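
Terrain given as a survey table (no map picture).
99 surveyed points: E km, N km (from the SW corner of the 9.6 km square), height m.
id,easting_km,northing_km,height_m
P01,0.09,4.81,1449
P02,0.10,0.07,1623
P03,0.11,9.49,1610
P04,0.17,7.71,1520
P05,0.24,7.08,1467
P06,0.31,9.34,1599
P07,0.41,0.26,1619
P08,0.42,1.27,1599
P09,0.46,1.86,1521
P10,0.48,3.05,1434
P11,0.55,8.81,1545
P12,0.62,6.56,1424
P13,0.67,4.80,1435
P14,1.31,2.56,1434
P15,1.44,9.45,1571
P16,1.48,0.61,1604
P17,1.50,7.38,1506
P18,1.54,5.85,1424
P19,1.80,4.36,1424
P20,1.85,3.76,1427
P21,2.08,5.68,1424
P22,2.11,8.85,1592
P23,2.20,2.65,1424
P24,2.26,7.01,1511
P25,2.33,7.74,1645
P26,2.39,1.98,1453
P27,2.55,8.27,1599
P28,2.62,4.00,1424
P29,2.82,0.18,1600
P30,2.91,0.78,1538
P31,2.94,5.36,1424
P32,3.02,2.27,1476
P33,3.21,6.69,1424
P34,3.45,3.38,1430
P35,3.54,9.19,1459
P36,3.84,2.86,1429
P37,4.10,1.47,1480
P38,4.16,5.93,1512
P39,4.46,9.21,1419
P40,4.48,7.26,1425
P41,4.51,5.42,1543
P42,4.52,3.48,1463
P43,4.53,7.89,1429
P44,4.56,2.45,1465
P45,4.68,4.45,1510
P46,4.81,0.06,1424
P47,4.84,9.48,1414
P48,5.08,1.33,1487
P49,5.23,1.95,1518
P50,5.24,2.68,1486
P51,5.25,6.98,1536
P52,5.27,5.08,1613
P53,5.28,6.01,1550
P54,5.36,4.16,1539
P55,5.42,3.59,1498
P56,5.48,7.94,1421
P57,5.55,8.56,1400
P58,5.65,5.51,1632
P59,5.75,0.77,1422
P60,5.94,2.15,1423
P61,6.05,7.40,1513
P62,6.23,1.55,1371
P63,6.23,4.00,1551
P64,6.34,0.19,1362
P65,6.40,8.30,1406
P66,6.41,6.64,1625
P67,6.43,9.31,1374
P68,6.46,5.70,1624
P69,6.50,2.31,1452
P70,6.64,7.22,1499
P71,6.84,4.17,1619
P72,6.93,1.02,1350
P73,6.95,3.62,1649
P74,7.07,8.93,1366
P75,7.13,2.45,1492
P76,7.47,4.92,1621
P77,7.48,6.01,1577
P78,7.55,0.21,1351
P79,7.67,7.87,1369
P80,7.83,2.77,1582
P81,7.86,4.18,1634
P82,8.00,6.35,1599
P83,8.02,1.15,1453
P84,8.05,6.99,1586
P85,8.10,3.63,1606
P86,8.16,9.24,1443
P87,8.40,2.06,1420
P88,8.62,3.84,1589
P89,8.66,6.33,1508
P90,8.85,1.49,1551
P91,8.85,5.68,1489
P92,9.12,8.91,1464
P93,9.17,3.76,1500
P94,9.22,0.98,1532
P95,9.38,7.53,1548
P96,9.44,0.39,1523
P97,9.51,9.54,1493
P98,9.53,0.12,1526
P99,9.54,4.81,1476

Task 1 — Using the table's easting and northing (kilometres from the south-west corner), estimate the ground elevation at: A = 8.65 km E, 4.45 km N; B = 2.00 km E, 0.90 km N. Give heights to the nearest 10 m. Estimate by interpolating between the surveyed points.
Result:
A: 1560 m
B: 1610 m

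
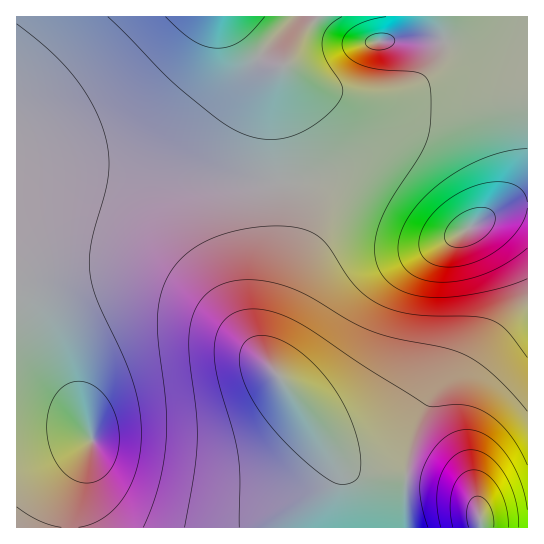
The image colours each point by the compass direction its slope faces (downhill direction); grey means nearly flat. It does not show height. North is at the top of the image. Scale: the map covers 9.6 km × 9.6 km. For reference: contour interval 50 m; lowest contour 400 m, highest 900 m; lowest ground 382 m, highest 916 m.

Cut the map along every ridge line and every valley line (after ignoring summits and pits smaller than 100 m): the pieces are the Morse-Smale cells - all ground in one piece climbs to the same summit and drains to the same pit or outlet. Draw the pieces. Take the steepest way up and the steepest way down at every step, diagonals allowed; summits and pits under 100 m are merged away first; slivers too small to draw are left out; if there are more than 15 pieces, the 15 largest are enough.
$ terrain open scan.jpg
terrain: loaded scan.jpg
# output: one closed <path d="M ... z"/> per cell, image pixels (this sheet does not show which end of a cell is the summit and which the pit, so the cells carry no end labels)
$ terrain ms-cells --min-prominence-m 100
<path d="M17 155l-1 372 297 1 3-23 17-30 0-18-6-16-14-22-45-56-5-21 2-25 16-75 0-57-2-2-70 0-112-10-42-6z"/><path d="M369 173l-32 2-57 8 3 26-2 33-16 75-2 25 5 21 45 56 14 22 6 16 0 18-17 30-3 22 214 1 1-322-10-1-15 4-38 22-8 0-14-8-29-27-20-15z"/><path d="M399 16l-167 1 5 16 17 20 16 11 13 2-6 8-2 11 0 37 5 60 70-9 27 2 12 4 13 8 35 30 20 14 8 0 38-22 15-4 9 0 1-170-35 6-107 0 10-7 4-11z"/><path d="M231 16l-214 0-1 138 39 13 42 6 112 10 70 0 1-14-5-47 0-37 2-11 6-8-13-2-16-11-17-20z"/><path d="M527 16l-126 0-2 13-3 5-7 5 104 2 18-2 17-5z"/>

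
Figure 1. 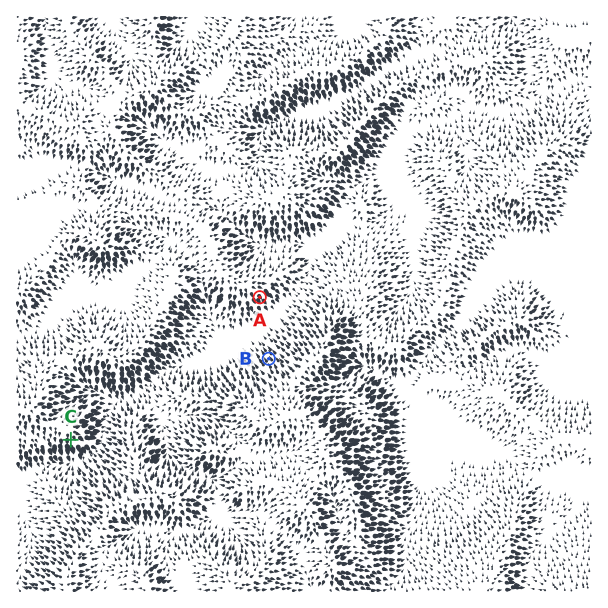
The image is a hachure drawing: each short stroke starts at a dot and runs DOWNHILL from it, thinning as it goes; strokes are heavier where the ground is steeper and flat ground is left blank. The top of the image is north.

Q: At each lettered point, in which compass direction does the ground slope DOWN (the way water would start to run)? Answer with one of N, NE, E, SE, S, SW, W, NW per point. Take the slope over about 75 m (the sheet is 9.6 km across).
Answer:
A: SE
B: NW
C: S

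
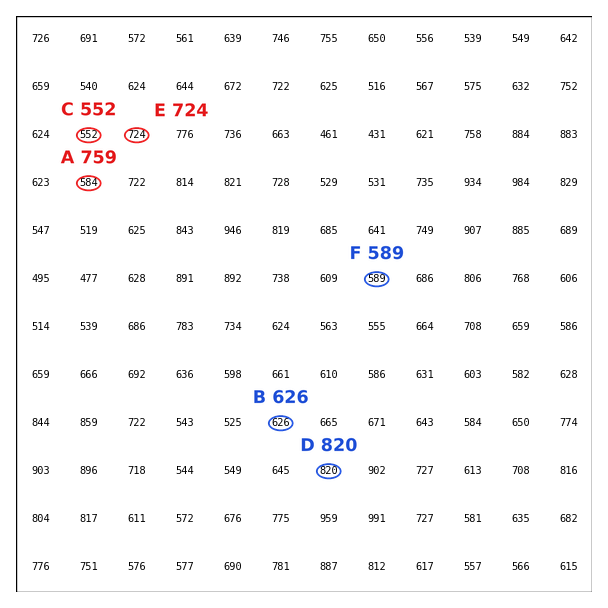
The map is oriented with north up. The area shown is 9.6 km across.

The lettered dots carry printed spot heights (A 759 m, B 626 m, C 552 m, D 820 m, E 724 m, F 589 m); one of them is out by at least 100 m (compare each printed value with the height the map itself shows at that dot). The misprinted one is A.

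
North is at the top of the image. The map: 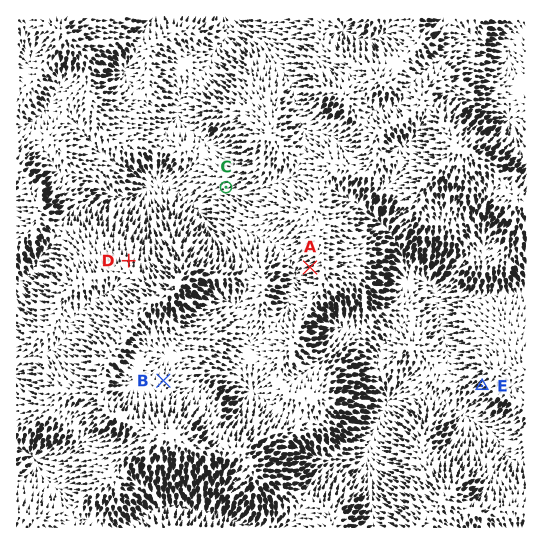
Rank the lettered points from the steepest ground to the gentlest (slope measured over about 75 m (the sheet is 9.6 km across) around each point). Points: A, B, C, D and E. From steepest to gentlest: E A D C B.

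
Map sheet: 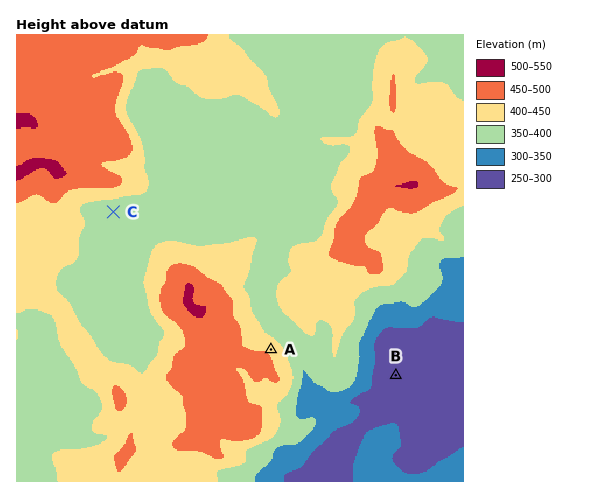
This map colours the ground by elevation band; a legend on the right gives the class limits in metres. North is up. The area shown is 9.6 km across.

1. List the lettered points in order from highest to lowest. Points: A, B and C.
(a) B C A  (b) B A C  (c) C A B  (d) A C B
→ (d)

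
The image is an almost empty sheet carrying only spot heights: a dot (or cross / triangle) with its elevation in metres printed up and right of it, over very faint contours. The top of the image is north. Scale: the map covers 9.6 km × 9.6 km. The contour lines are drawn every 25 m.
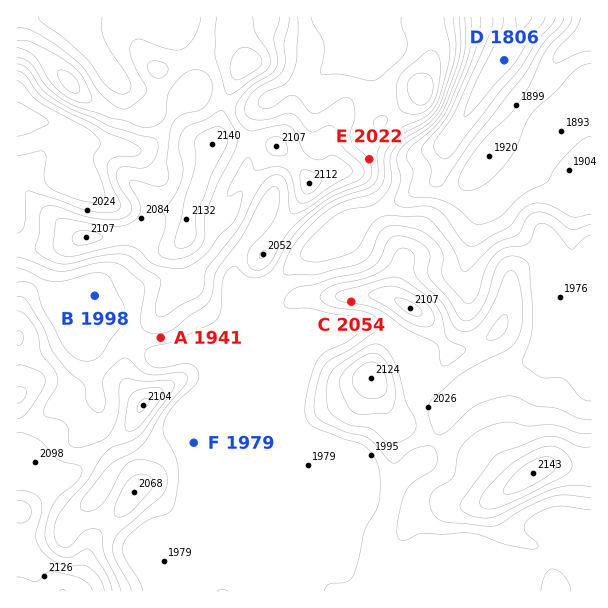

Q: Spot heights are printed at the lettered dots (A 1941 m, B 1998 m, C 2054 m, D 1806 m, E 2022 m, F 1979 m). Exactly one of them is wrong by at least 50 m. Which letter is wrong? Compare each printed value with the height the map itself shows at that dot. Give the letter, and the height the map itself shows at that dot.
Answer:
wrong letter A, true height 2016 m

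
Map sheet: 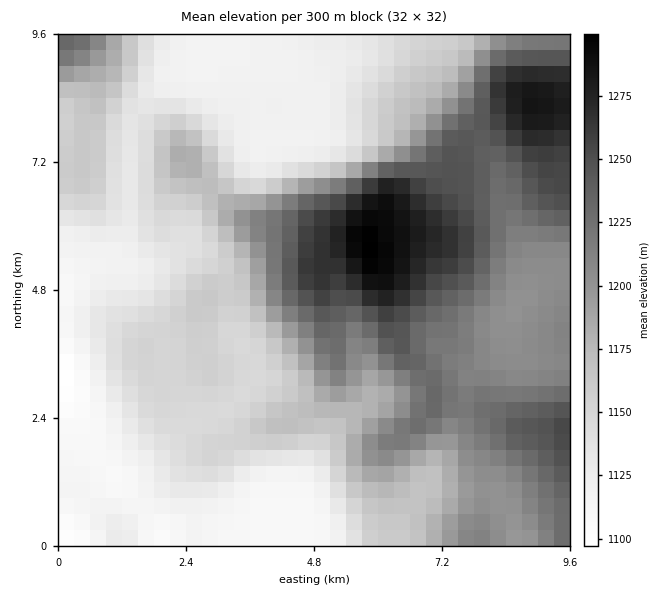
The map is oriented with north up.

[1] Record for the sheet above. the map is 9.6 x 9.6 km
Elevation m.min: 1095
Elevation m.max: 1300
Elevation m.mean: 1180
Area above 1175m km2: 42.5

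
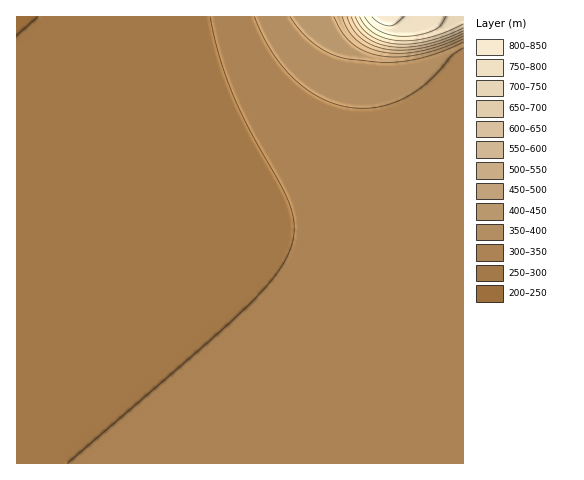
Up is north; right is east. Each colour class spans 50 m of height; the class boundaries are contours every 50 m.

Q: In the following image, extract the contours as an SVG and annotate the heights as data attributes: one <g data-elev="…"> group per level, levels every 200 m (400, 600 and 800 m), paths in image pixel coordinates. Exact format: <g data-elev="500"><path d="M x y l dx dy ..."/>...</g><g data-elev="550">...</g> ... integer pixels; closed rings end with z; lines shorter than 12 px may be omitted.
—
<g data-elev="400"><path d="M290 17l12 16 14 12 17 10 16 4 34 3 22-1 28-6 30-13"/></g><g data-elev="600"><path d="M351 17l6 11 8 9 12 6 14 4 16 0 18-2 20-6 18-8"/></g><g data-elev="800"><path d="M372 17l9 7 9 2 5-2 9-7"/></g>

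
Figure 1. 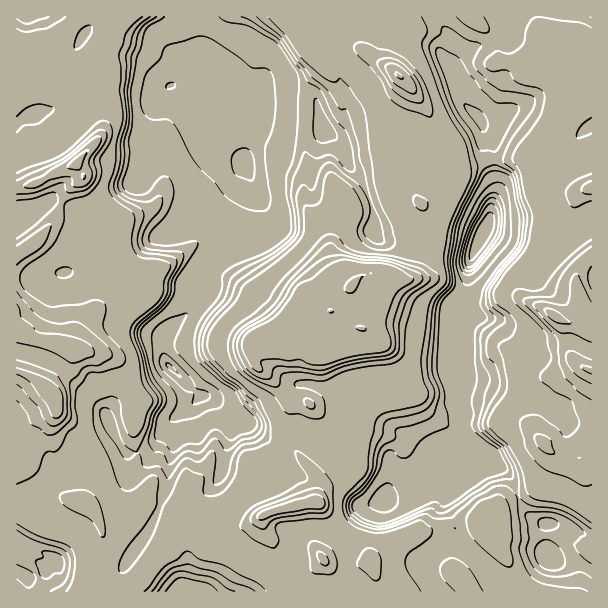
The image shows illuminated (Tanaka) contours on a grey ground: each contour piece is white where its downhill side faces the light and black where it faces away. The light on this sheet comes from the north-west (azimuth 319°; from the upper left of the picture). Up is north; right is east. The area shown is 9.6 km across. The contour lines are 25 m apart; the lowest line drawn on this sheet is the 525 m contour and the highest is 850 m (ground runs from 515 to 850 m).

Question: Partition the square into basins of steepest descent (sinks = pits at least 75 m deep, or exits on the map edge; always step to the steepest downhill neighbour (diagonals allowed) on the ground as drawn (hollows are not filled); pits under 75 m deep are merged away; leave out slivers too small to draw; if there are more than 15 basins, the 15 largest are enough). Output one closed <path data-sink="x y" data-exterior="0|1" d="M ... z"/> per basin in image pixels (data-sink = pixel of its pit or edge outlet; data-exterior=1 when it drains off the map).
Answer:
<path data-sink="171 368" data-exterior="0" d="M335 16l-319 1 0 45 13 4 9 7 9-1 7 6 9 0 18-6 4 11 12 7-1 14 7 19-3 14-22 25 6 15-20 18-8 21-13 18-11 12-16 9 0 77 19 8 25 4 13 6-3 13-21 23 0 6 6 7 0 11-14 6-15 15-10 15 1 146 114 0 7-8 7-18 32-42 8 0 18 6 6 0 4-2 23 1 36-18 44-10 3-12-1-12-20-22-10-20 0-13 4-20-14-16-22-20-3-7 1-11 4-6 5-4 33-13 9-17 15-1 10 3 2-10 31-24 24-2 11 4 9 0 5-6 9-36 0-32 23-18-10-27 2-27-10-25-16-21-17-16-45-28-5-6z"/><path data-sink="483 233" data-exterior="0" d="M591 16l-255 1 7 19 34 25 16 9 17 16 16 21 10 25-2 27 10 27-23 18 0 32-6 27-5 12-3 3-9 0-11-4-24 2-31 24-2 10-10-3-15 1-9 17-33 13-5 4-4 6-1 11 3 7 10 7 26 29-4 20 1 18 9 15 16 18 5 9-4 20-43 9-10 5 0 8 4 12 29 37-2 19 299-1z"/><path data-sink="189 591" data-exterior="1" d="M261 517l-25 12-23-1-4 2-6 0-18-6-8 0-32 42-7 18-6 7 159 1 4-8 0-11-29-37z"/>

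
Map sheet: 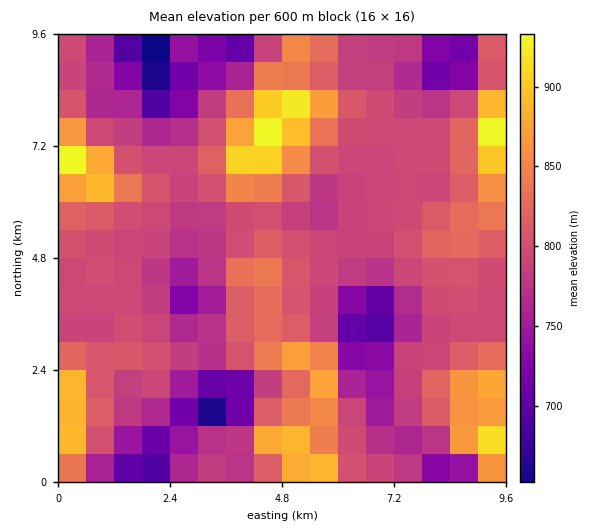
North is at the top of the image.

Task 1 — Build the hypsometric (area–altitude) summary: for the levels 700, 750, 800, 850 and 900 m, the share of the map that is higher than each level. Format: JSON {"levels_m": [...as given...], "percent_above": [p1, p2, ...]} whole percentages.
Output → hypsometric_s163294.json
{"levels_m": [700, 750, 800, 850, 900], "percent_above": [95, 86, 37, 15, 5]}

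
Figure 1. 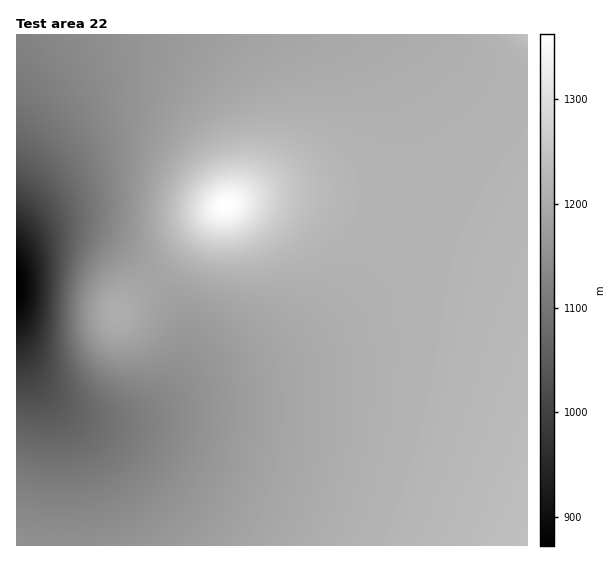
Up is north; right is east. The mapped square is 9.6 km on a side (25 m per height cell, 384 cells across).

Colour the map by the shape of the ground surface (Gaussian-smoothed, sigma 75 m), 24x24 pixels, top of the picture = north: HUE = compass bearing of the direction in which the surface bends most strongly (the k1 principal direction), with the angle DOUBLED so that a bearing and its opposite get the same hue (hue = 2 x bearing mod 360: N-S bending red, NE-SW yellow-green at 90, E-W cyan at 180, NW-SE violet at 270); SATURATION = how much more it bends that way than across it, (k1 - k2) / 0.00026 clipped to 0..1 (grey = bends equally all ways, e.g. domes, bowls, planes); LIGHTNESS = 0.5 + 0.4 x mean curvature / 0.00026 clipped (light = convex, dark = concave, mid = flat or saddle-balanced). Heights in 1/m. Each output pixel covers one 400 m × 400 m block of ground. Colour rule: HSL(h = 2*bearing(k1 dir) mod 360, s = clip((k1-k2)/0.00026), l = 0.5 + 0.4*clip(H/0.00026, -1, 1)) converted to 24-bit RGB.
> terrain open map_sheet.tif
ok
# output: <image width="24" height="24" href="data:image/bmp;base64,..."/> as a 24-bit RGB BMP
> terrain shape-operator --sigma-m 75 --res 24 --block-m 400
<image width="24" height="24" href="data:image/bmp;base64,Qk32BgAAAAAAADYAAAAoAAAAGAAAABgAAAABABgAAAAAAMAGAAATCwAAEwsAAAAAAAAAAAAAd4GLdnuLdnWLe3WLgHWKhXaJiHeIh3iDhnmAhXp+hHt9hHx8g319gn59gn9+gYB+gYB+gYB+gYB/gIB/gIB/gIB/gIB/gIB/dIGOc3iOdHKOfHGNhHKNinOLinSGiXaBh3h+hnl8hXt7hH18g358g399goB+goB+gYB+gYB+gYB/gYB/gIB/gIB/gIB/gIB/cX+Rb3ORdW2QgG2Pim6OjXCJi3KCinV9iXd7h3l5hnx6hX57hH98g4B9goB9goF+gYF+gYF+gYF/gYF/gIB/gIB/gIB/gIB/bHuUbGqSfGiQi2iPjWqFjG18i3B4i3N2iXd2iHt4h355hX97hIB8g4F9g4F9goF+goF+gYF+gYF+gIF/gIB/gIB/gIB/gIB/Z26Vd2ORj1+Pjl53jWJmjG5nindtintyiX11iX93h4B5hoF6hYJ7hIJ8g4J9goJ9gYJ+gYF+gIF+gIF/gIB/gIB/gIB/gIB/a12VkVGVl0lwl0lJlnJPk4xZiY5khopuiYd0iIR3iIR4h4R6hYR7hIR8g4N9goJ9gYJ+gIF+gIF+gIF/gIB/gIB/gIB/gIB/eUWepTCSqylSr04urJg5haRGaplVbI9keYlwhIh2iIh4h4d5hYZ6g4V7goN8gYN9gIJ9gIF+gIF+gIF+gIF/f4B/f4B/f4B/fiGvvwmj0QpI2Vobyc8tZbw6SKdTWpZva4pzeod0g4h3hYh4hId5goV7gYR8gIN8gIJ9f4J+f4F+f4F+f4F/f4B/f4B/f4B/bAC4xAC5/ABf7IBBvdlYTMhNRbOCU5uOZ4uDc4V1f4h1gol2gYd4gIZ5f4R7f4N8foJ9foJ9f4F+f4F+f4F+f4B/f4B/f4B/SQCRtQC//S6C67eLxNqUdcCWTqazUoCaZn6Ic4N1fYlyf4pzfol1fYd4fYV6fYR7fYN8fYJ9foF+foF+foF+f4B/f4B/f4B/KABblQC423WF7eK419u1kJiyWVWuW1SWa2qAeYJwfIxseo5teItxeIl1eIZ4eoR6e4N8fIJ9fYJ+foF+foF/f4B/f4B/f4B/EAA3Qy6KtdKE5/Cu3MajwXKjtUK4mU2VhWFmh41hepVecZRjbpBqcItxdYh4eIV7eoR9fIN+fYJ/foF/foF/foB/f4B/f4B/AwdAIaGGafNK0/R036Rr1j1uyCaFrzRkomFDn6ZCcadEWqFPXZhjaJBzcIt7dod+eYV/e4OAfIKAfYGAfoGAfoGAf4CAf4CACTltB8huNv8Zu/I42Y490yZP0xl51xZX2kgX09cVV8obMLc8SaVsXpd+a46Dc4mEd4aDeoSCfIKBfYGBfoGAfoGAf4CAf4CAE2+ZDNBuH/ENltspuI9BrkFozSW0/g3I/zlt/dFGJP0UD+B6M7qeUaGeZZGTcIiLdoWHeYOEfIKDfYGCfoGBfoCBf4CAf4CAJoiuJsWBLMo2bLdAi5dcgGSMXDu8aiP84qD/+dLwxd/2KKv/IofXSH6tYH2YbX6OdX+IeX+Fe4CDfYCCfoCBfoCBf4CAf4CAPIixQLeaR7RqVKdZYZZrXZeVPJe3E7nxX+j79Nfp/8z5sU3/ViTkUEa1X2CbbXCPdHiJeXuFe32DfX6Cfn+Bfn+Bf3+Af4CAToStU6ypWaiJXaJ8X51+V6GIQLGRH8yBA/Mtrf0g/2g1+yGR1i/Uk0ywfmKaeW6PeXWIenmFfHuDfX2Cfn6Bfn+Bf3+Af3+AXIKlYJyjY6CVZZ2JY5yDXZ5/UKV0PLFWO78ojc0c1KEfyz4ut0Ryo1mRlGeVhnGNgXaIf3qFfnyDfn2Cfn6Bfn6Bf3+Af3+AZoKcaZOba5mVa5eLapaDZpd8YJpwVp5aYqRMhKhFqqJGpndOn1xalmV1j26CinSHhXiGgnqEgHyCf32Cf36Bf36Bf3+Af3+AbYKVb42UcJORcJKJcJGCbpF7a5FzaJNncZRigJZgk5ZglIVjkXZojm5uinN5h3d/hXmCg3uCgn2CgX2BgH6BgH6AgH+AgH5+coKQc4qPdI6NdI2HdIyCc4x9cox3coxwd4xvf41uiIxujIdvin9xiHp0hnd3hXl8g3t/gnyAgn2BgX6BgX6BgX6Agnt8hXZ0doKMdoeLd4uKd4qFd4mBd4l+d4h6doh2eoh1foh1g4d1h4d2hoJ3hX54hHx6g3t7gnx9gn1/gX6AgX6AgX2Bg3h/i2lyllVReIKJeYWIeYiIeYeEeYeBeYZ/eYZ8eYV5e4V5foV5gIV5g4R5hIN6g4B7g398gn58gn19gX5+gX5/gX6BgnqDjGiEnkVwsiA5"/>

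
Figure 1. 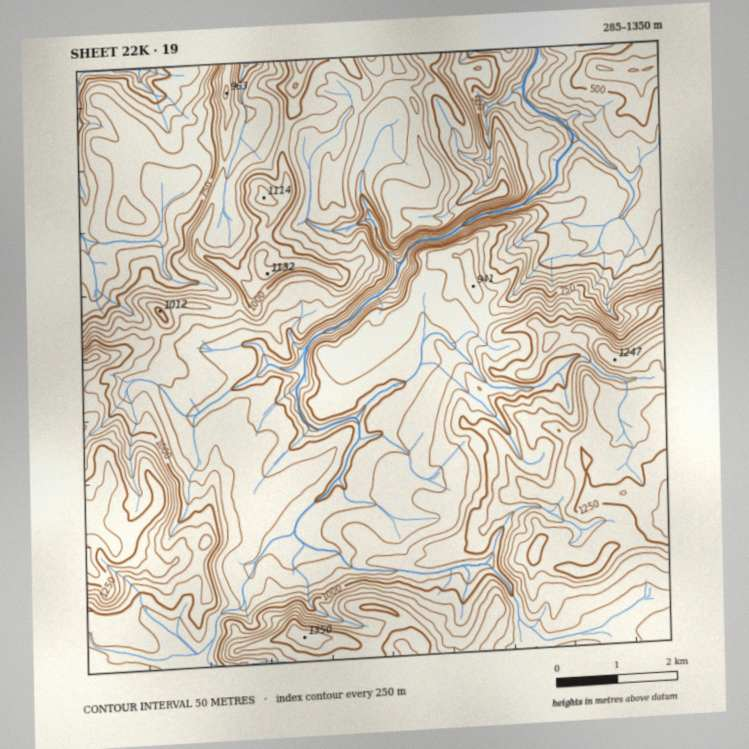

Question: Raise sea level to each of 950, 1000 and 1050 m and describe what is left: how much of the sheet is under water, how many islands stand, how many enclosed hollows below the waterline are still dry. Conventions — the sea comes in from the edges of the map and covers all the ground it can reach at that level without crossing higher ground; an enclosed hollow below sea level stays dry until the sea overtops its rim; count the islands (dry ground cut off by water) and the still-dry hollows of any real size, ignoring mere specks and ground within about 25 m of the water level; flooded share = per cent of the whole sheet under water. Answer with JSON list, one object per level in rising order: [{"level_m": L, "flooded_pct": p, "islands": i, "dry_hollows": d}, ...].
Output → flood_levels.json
[{"level_m": 950, "flooded_pct": 65, "islands": 1, "dry_hollows": 0}, {"level_m": 1000, "flooded_pct": 71, "islands": 1, "dry_hollows": 0}, {"level_m": 1050, "flooded_pct": 77, "islands": 2, "dry_hollows": 0}]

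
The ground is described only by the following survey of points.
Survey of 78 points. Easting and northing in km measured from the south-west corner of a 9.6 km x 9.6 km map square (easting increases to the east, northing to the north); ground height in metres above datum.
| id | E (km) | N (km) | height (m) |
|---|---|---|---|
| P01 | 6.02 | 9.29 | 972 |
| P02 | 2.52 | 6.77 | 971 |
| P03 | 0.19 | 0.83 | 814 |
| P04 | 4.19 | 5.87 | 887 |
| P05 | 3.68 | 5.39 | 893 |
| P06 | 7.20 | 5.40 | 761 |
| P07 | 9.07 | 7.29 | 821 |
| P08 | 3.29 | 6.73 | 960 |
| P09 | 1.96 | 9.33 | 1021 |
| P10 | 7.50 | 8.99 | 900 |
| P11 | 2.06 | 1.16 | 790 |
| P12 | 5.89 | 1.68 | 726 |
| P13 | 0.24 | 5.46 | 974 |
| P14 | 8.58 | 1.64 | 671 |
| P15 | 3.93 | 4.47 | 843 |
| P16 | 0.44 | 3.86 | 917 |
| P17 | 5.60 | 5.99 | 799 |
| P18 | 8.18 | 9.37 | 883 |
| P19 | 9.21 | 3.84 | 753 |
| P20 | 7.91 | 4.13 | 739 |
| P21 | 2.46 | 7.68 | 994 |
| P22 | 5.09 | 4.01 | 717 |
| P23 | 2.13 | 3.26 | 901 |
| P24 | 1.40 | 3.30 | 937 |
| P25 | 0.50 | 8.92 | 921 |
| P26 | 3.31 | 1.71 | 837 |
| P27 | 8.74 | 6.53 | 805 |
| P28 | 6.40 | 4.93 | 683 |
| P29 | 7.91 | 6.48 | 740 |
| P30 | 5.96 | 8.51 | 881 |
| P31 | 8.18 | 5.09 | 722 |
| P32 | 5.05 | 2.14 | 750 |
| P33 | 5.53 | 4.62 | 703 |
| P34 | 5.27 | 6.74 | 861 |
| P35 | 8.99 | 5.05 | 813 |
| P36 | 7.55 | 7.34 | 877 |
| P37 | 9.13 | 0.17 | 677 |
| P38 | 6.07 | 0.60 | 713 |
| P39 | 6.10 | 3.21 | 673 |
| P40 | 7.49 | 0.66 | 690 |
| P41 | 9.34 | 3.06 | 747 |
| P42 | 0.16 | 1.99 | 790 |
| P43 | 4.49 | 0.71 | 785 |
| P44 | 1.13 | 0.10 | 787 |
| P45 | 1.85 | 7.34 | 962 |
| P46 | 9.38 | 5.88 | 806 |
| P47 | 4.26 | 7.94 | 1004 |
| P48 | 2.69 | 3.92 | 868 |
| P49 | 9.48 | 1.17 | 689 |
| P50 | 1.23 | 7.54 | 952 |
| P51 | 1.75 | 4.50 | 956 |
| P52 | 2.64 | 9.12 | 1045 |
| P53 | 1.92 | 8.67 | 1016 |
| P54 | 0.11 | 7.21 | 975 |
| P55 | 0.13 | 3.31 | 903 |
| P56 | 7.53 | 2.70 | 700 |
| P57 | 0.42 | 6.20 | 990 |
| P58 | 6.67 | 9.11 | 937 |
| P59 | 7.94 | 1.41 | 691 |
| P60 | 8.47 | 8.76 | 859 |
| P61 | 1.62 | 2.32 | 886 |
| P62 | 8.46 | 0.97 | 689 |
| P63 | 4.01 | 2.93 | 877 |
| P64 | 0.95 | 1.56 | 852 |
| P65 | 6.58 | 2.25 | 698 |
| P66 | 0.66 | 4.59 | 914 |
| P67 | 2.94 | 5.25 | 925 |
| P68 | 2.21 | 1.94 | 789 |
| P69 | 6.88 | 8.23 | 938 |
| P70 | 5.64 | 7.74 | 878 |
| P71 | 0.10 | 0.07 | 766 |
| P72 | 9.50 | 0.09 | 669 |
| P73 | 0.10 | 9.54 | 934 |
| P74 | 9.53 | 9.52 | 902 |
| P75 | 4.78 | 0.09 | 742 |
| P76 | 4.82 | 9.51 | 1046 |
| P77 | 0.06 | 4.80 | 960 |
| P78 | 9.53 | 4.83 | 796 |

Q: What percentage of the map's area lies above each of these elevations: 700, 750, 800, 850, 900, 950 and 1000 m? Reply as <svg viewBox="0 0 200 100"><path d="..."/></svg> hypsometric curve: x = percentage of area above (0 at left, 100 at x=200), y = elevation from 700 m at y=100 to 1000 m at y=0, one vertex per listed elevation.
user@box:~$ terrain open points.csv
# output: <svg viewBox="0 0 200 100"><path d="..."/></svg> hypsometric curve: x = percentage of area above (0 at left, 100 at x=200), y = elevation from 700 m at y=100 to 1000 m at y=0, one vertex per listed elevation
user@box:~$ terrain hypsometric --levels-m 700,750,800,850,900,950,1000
<svg viewBox="0 0 200 100"><path d="M177 100l-25-17-24-16-33-17-29-17-32-16-20-17"/></svg>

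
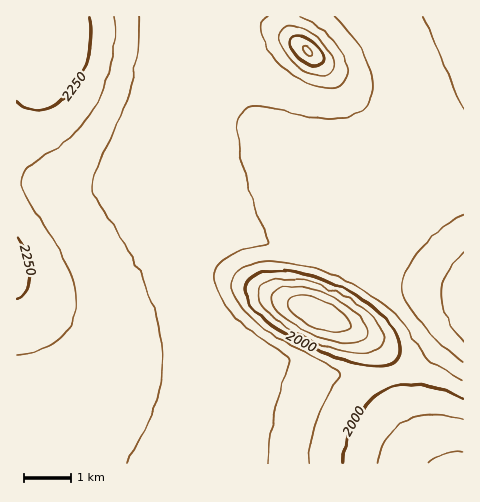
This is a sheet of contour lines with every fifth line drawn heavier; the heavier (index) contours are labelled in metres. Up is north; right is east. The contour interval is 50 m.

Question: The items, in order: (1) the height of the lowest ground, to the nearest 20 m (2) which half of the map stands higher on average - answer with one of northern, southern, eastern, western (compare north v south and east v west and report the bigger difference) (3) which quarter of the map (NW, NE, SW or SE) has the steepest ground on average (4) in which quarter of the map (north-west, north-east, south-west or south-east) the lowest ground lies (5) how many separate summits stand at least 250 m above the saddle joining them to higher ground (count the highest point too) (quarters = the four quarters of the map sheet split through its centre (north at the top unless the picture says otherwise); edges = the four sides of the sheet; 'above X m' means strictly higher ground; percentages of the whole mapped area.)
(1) The lowest point is down at roughly 1800 m.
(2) On average the western half of the map is the higher ground.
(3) The steepest ground, on average, is in the south-east quarter.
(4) The lowest point lies in the south-east quarter of the map.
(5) There is 1 summit with 250 m or more of prominence.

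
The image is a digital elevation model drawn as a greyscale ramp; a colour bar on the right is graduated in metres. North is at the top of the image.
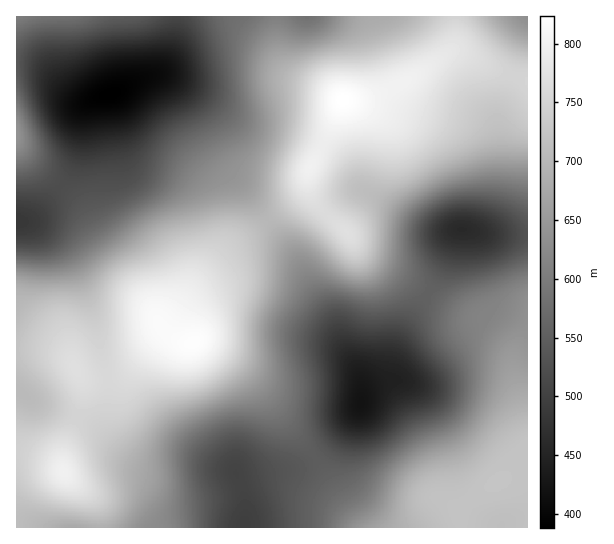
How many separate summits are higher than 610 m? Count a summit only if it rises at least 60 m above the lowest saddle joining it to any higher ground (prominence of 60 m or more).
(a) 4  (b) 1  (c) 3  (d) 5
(c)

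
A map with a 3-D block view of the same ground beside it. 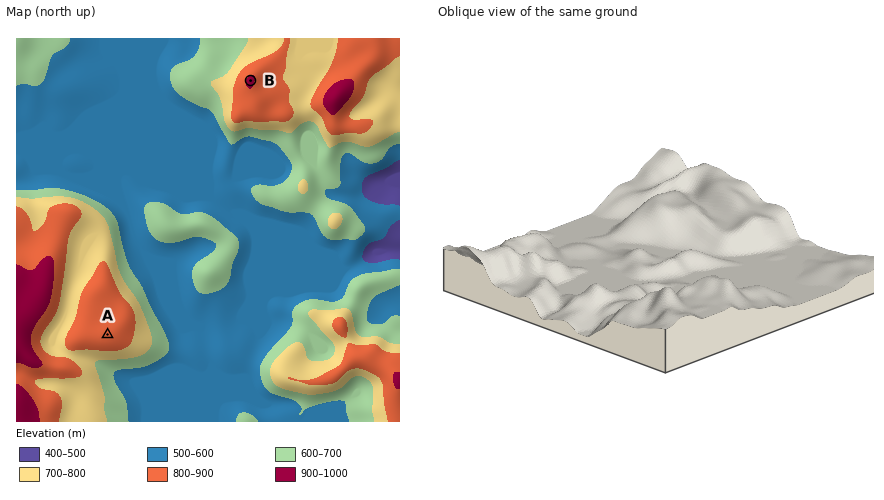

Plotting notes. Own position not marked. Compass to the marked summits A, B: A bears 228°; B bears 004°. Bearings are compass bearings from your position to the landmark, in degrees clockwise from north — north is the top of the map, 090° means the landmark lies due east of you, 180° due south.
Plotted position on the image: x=241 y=214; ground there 530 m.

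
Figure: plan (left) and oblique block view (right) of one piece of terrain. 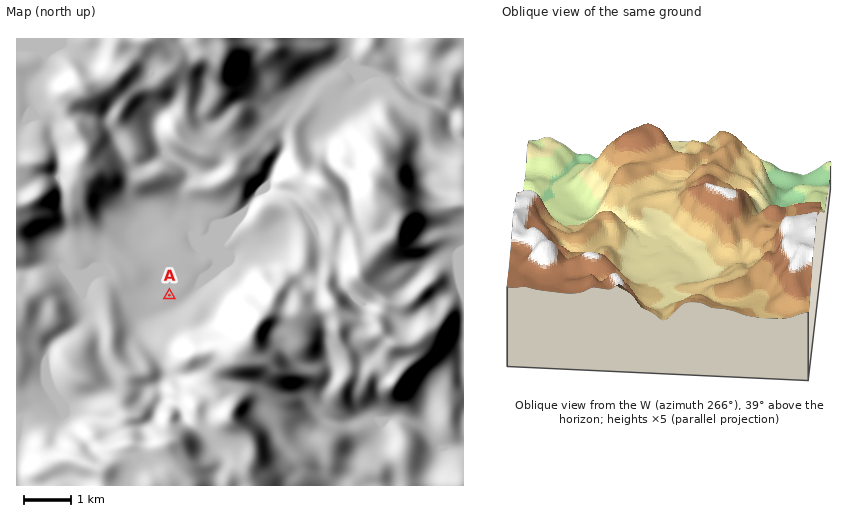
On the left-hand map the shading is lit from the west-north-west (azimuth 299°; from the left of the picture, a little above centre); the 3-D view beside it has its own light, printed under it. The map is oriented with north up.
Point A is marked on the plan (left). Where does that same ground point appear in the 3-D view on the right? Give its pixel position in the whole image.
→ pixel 688 264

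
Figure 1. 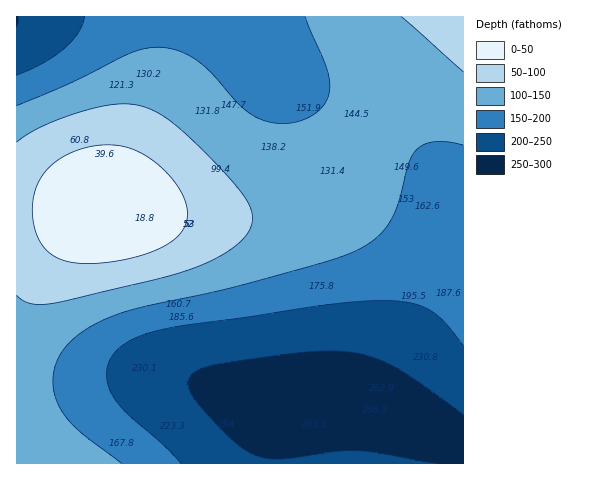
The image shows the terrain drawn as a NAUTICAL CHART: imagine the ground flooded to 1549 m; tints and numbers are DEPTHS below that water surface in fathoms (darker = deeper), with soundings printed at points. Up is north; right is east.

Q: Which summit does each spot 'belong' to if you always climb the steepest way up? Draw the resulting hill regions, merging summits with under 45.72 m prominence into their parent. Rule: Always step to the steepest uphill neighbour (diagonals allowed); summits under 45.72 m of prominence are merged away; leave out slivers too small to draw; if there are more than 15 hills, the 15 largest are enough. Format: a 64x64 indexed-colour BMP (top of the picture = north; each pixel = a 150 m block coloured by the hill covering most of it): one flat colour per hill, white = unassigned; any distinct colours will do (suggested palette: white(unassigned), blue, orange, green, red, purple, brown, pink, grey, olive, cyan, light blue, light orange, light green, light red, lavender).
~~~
<image width="64" height="64" href="data:image/bmp;base64,Qk12CAAAAAAAAHYAAAAoAAAAQAAAAEAAAAABAAQAAAAAAAAIAAATCwAAEwsAABAAAAAAAAAA////ALR3HwAOf/8ALKAsACgn1gC9Z5QAS1aMAMJ34wB/f38AIr28AM++FwDox64AeLv/AIrfmACWmP8A1bDFABERERERERERERERERERERERERERERERERERERERERERERERERERERERERERERERERERERERERERERERERERERERERERERERERERERERERERERERERERERERERERERERERERERERERERERERERERERERERERERERERERERERERERERERERERERERERERERERERERERERERERERERERERERERERERERERERERERERERERERERERERERERERERERERERERERERERERERERERERERERERERERERERERERERERERERERERERERERERERERERERERERERERERERERERERERERERERERERERERERERERERERERERERERERERERERERERERERERERERERERERERERERERERERERERERERERERERERERERERERERERERERERERERERERERERERERERERERERERERERERERERERERERERERERERERERERERERERERERERERERERERERERERERERERERERERERERERERERERERERERERERERERERERERERERERERERERERERERERERERERERERERERERERERERERERERERERERERERERERERERERERERERERERERERERERERERERERERERERERERERERERERERERERERERERERERERERERERERERERERERERERERERERERERERERERERERERERERERERERERERERERERERERERERERERERERERERERERERERERERERERERERERERERERERERERERERERERERERERERERERERERERERERERERERERERERERERERERERERERERERERERERERERERERERERERERERERERERERERERERERERERERERERERERERERERERERERERERERERERERERERERERERERERERERERERERERERERERERERERERERERERERERERERERERERERERERERERERERERERERERERERERERERERERERERERERERERERERERERERERERERERERERERERERERERERERERERERERERERERERERERERERERERERERERERERERERERERERERERERERERERERERERERERERERERERERERERERERERERERERERERERERERERERERERERERERERERERERERERERERERERERERERERERERERERERERERERERERERERERERERERERERERERERERERERERERERERERERERERERERERERERERERERERERERERERERERERERERERERERERERERERERERERERERERERERERERERERERERERERERERERERERERERERERERERERERERERERERERERERERERERERERERERERERERERERERERERERERERERERERERERERERERERERERERERERERERERERERERERERERERERERERERERERERERERERERERERERERERERERERERERERERERERERERERERERERERERERERERERERERERERERERERERERERERERERERIREREREREREREREREREREREREREREREREREREREREREhEREREREREREREREREREREREREREREREREREREREREiEREREREREREREREREREREREREREREREREREREREREiIREREREREREREREREREREREREREREREREREREREREiIhEREREREREREREREREREREREREREREREREREREREiIiEREREREREREREREREREREREREREREREREREREREiIiIREREREREREREREREREREREREREREREREREREREiIiIhEREREREREREREREREREREREREREREREREREREiIiIiEREREREREREREREREREREREREREREREREREREiIiIiIREREREREREREREREREREREREREREREREREREiIiIiIhERERERERERERERERERERERERERERERERERIiIiIiIiERERERERERERERERERERERERERERERERERIiIiIiIiIRERERERERERERERERERERERERERERERESIiIiIiIiIhERERERERERERERERERERERERERERERIiIiIiIiIiIiERERERERERERERERERERERERERERESIiIiIiIiIiIiIRERERERERERERERERERERERERERIiIiIiIiIiIiIiIhERERERERERERERERERERERERESIiIiIiIiIiIiIiIiERERERERERERERERERERERERESIiIiIiIiIiIiIiIiIRERERERERERERERERERERERESIiIiIiIiIiIiIiIiIhERERERERERERERERERERERESIiIiIiIiIiIiIiIiIiERERERERERERERERERERERESIiIiIiIiIiIiIiIiIiIRERERERERERERERERERERERIiIiIiIiIiIiIiIiIiIhERERERERERERERERERERERIiIiIiIiIiIiIiIiIiIiEREREREREREREREREREREREiIiIiIiIiIiIiIiIiIiIREREREREREREREREREREREiIiIiIiIiIiIiIiIiIiIhERERERERERERERERERERESIiIiIiIiIiIiIiIiIiIi"/>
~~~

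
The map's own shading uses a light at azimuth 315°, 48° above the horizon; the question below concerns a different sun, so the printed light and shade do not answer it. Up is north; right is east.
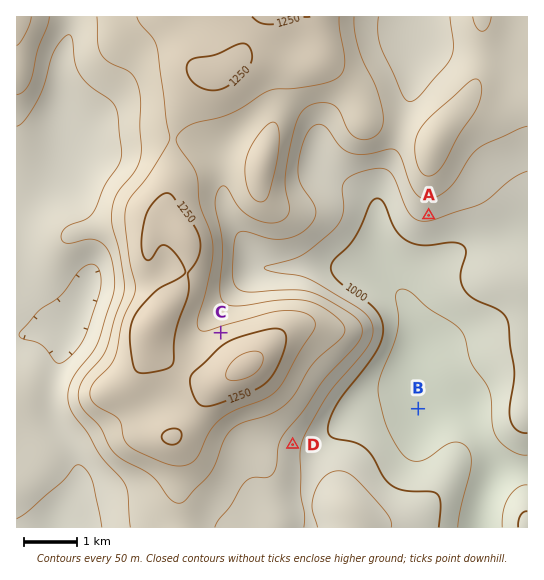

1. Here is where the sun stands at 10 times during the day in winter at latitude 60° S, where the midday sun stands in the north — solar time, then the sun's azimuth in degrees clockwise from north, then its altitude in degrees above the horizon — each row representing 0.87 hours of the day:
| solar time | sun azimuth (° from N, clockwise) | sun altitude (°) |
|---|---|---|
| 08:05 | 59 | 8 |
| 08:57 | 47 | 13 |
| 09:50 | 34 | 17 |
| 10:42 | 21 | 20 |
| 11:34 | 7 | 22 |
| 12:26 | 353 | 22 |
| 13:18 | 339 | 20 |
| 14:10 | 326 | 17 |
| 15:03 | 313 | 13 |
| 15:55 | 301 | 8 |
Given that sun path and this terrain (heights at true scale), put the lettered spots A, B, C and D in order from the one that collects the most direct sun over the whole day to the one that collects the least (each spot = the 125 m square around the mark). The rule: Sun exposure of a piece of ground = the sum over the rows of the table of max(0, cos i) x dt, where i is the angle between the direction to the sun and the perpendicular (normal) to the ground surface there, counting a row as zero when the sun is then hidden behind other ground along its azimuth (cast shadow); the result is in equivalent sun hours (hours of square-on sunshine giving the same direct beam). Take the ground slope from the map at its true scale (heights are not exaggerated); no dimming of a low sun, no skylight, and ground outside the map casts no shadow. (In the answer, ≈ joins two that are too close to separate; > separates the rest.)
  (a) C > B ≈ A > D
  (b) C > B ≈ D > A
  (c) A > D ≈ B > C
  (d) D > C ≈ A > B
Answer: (b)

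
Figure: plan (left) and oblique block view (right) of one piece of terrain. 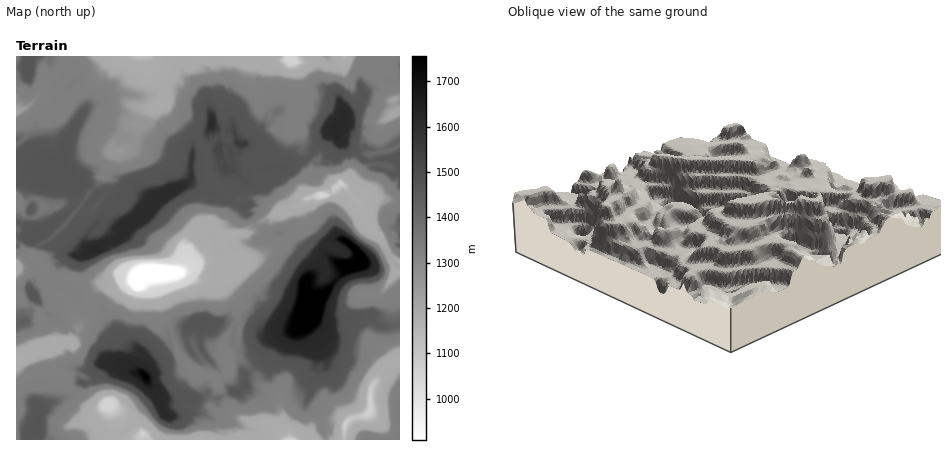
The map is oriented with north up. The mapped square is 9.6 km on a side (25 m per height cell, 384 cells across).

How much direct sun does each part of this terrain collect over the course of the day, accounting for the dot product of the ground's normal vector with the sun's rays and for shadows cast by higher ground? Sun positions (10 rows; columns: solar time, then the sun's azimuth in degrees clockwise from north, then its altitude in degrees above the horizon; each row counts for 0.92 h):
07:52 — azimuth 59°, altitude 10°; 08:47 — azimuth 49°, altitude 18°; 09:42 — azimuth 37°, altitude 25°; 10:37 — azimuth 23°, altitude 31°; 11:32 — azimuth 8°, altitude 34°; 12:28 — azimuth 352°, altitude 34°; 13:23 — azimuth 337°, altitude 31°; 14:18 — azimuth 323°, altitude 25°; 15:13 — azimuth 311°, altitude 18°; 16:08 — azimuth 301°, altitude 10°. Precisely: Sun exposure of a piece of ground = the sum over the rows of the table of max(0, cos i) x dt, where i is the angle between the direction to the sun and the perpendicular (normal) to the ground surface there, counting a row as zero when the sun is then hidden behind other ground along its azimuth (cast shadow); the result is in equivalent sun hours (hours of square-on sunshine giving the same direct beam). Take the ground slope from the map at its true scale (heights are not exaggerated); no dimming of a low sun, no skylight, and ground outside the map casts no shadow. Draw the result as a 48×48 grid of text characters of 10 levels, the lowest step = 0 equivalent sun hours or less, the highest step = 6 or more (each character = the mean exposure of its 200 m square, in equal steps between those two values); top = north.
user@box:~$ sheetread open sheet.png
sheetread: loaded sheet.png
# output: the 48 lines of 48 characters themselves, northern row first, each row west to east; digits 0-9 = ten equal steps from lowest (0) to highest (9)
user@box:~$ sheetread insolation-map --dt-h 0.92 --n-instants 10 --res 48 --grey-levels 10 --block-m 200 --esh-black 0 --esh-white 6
664256666876667986666666666666666654563566666666
564445666687666666666678999987666898798767666665
454555666678976666666998776789999999978998776665
214555656666787666668669998666666677679997688655
455556566666678876557677769976666666656688765553
445666668866642345556676666786666666566688654543
366666688556677655676556866667677666566667644433
866666775455546888975665766668764455677766645357
666678863455556678667866566766965655767665555787
988998654555466686689655144666687655555564355567
598776655553555666776664465696668878651255576677
866666655554445666666675665325566887654212556756
666666666567777767765655556555666667624542277887
666666679867887789665555566666666665122110114545
666666666756799976666765545566555542343000131156
555555566689876666799755554556665312452102301222
355555555587766799865235665555551130001355443243
221122455656666766631345566554013224233665555435
577444656566667765222100223565442245789985655786
744788556666688663332310011144433567986878655667
888865566667976533424212112312478988667998655566
466654666657665122142244442002677666678999755355
666557668898652322421345555467655567988699996444
123566688865312235331035555544555569686414999635
321026786530000021223314555542156686866753689742
255444311000000000013433555555666768765698667753
455541011011000000000356555667866767875445423554
876554323324320113345566566678668678865630001246
687555666654665467877886666786676666579720000246
557665566697688866798666667866765656676332113555
523656666668977998768999998666876766664445445555
872455656666799998997688766667768676664447889977
775555655666877777768987998667676676654555555677
535555545669999976667666654566775666544555543576
234321246687667788655555433565765554224565511111
310122225776668867854444135555455310245555445444
134556776779997886764556555555302455555545555530
566899776687777677674254755545543000344345655224
699876677555666767655422365674555443223455352355
976665543412556786566554345675242035543454343456
666665567531013246669867657765312335555553432457
667666520000000225766898867855545553540224443566
689998554100000125675666572232455554523234453556
556653441210011224655554234224555554245521343456
666534523455543123587655655433112144455332224446
766545235557654311114422455532223312345642788546
666555687555554121001012221145555432135555688666
565466667555553333100011123445565214533355777876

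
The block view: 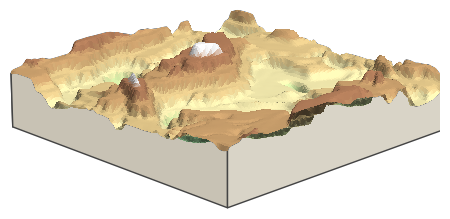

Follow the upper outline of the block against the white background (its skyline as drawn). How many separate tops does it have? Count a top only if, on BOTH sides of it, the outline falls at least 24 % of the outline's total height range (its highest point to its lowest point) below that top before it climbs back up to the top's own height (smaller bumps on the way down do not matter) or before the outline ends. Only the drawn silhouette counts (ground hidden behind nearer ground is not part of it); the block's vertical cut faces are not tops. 1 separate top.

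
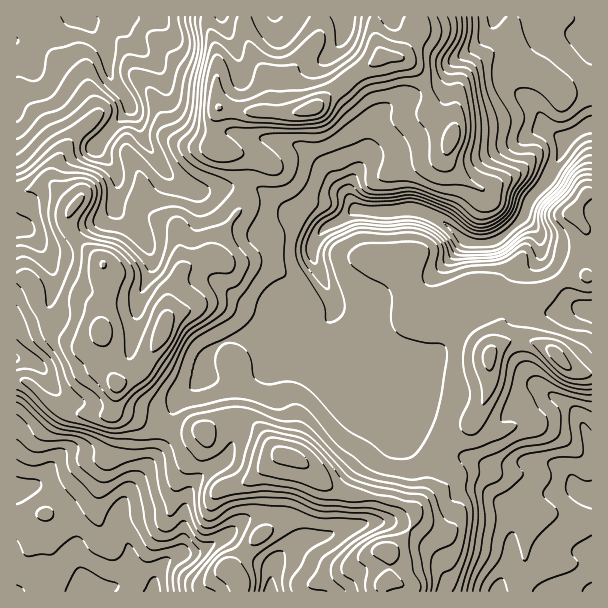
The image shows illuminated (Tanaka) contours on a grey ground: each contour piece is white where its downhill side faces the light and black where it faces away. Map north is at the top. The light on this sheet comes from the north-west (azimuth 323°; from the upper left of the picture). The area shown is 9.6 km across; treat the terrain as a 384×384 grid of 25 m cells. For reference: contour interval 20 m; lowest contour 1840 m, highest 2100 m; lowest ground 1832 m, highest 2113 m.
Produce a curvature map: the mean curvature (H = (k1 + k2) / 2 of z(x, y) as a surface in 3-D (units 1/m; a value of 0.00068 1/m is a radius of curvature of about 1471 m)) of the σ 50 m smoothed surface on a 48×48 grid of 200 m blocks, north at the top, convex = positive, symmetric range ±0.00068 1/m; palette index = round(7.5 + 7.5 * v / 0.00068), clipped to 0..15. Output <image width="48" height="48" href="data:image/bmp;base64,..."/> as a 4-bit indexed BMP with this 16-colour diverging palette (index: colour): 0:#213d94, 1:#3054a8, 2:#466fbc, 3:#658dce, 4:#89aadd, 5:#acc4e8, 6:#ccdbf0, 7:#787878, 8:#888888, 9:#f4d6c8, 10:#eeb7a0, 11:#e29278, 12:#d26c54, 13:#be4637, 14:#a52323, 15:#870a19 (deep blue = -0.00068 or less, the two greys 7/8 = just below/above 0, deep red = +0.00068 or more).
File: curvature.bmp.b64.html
<image width="48" height="48" href="data:image/bmp;base64,Qk32BAAAAAAAAHYAAAAoAAAAMAAAADAAAAABAAQAAAAAAIAEAAATCwAAEwsAABAAAAAAAAAAlD0hAKhUMAC8b0YAzo1lAN2qiQDoxKwA8NvMAHh4eACIiIgAyNb0AKC37gB4kuIAVGzSADdGvgAjI6UAGQqHAHeIdFZok1nMd95CvMl2bMrPpbdEWnZ3doeJhXh3hFur28tSmIibZpmIZbhWSJiImJiJdoiGhyU136ZDZ3icp3iYVrloZ6h4iYh4Z5mVimISKJqDVndozv2VV7poZpd3d4h4dop0erZLIE36ZVU0WcqnaLpWVph3eIiZdplWitZOtCe6h2VCABOal7xnZomIiZqoZ5hHeLc+1kNFVVdVQ0WcpY12domZmXmXZ5hFd5gc51VUNIqc3O7OpWxzV3iIdkVnd4lTaKoo/8uIiazN3Lp4l4dVd2d2RnZXh4qEV5pyipyqqay3VVVFd6p5qZqWWolVmqunVImXI0i6mryVVVVmd4dnZWZkaolzWHd4Y1l6lFeszNlFd2d3eHVndDRWmXmVEjRWmHiLtka+u5VWd3d3eIiZuYqqpWdodnq4qYe+plapVmZmd3d3eIqmm6u5Y1SN7u7ph2arqquVWIZnd3d3d3rWWJmpNCjrdleVV2VmealleXZ3d3d3d2a6RoiFJm60VlnnRVRVVVVWeHd3d4h3d2WNdYYiWPxFmov8yFZXZ3d3d3d4d3d3d3Z9lVM53aUlmYmG23ZHeId3d3eId3d3d2eehFN/+zNHqXh0nZU2eIh3eHiIh3d3dmivgzX/h3iaupl1bdckZ4d3iHiIh3d3dmetuaz7eHmoiayFW/kzRWd3iHeIh3iIh2d5ial2elmGaLuFSeupZnd4iHZoiHiIh3dndVVWaGp2d5iFOcq9unZ3iJlGiHeId4hmmXZmU2xlmXeVKKeKp2VneKc4l3eIeJl2eqqXV5x0mImYJ7h3VadniqNah3eIeZmXd4mYjctkd6qtYpuGWah3m3Cah3iIZa3MqGaYnqhGZ87bUXypvKqHmQTJiImZk0vMzqJpebZGau62M3poqYd3qAj7mZma7iAAHfJqeXRXumVkRnpniGVoqgG97cze+wAAA/JIfERrxBNVd5x3iYZnjHAEuXi7UAf7ICOJq5aM6TRXmJt1ebp2ebpwAAAAAF3/8wj/x6Vpz6NJl3dlaKt1Z4vDFTMAWqqt9wK92siJn/YoqHVVVXZWd4hBj+2a3Jms2BAG34vZjMcouERlVmV6qIh1XMuquZqa3+MD3ja4V3RLtDd4mYirqGaJR5iJmqdWieoAm2WMkgS9cWq87aqph2Z5hnZoe7VURJ6AXGd6xgLdJrurqXVTIldnh3Z3avlmUzlzOVeHnbBsO6dYczMjRFdlZniIePxniFM1M1eHeewyKnRK6Z7u/+11ZniJhrx3iZR8g4h2Z7+QXGQ5/KzKnP+GZVaIl6x2d1ScqJdmeLkSu1RJ90V2ZXu6ZFVGl51kZVeZmYZnebIryEZa+EWZdlavpnZXlq50V4mIh4Z3iaGNlldJ+Ua7mFRr3Lmsk1yUaIiIh3eIiqKKVYYn+UmWe5Q1i7zqZAOHeIiIh2eHinOXWZQY9lt0SNoyXMmXioM4mHeIdmeHd1iWmmM8w4tlVpxyXIRpq8hEiHd3ZpmoVVdFZUafg7pmd3uDbHSeqchkiYiImQ=="/>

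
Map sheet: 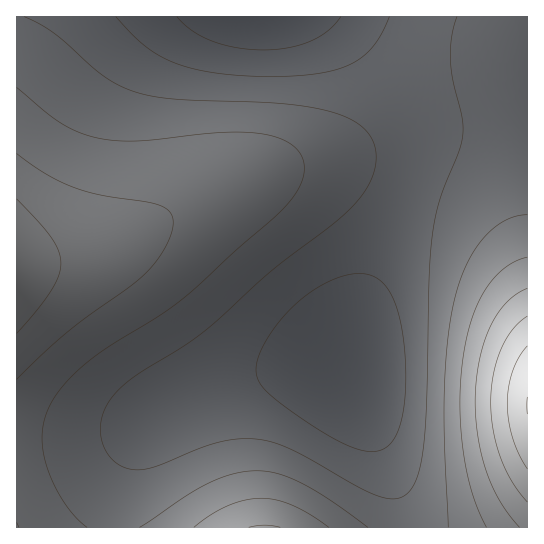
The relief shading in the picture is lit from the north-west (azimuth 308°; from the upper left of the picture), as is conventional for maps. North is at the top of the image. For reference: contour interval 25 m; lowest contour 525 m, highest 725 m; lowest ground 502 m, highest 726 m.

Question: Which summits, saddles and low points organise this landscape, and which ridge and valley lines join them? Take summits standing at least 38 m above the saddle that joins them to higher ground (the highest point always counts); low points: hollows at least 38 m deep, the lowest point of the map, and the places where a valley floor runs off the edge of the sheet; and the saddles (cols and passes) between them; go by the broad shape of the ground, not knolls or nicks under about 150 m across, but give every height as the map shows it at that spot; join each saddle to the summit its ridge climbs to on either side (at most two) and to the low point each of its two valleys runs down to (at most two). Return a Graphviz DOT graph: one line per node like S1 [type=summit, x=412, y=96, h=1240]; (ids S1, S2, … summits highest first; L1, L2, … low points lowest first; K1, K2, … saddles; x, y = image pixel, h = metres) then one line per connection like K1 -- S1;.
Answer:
graph terrain {
  S1 [type=summit, x=527, y=406, h=726];
  S2 [type=summit, x=17, y=267, h=672];
  S3 [type=summit, x=265, y=527, h=652];
  L1 [type=low, x=262, y=17, h=502];
  L2 [type=low, x=350, y=370, h=526];
  K1 [type=saddle, x=114, y=527, h=597];
  K2 [type=saddle, x=413, y=157, h=571];
  K1 -- S2;
  K1 -- S3;
  K1 -- L2;
  K2 -- S1;
  K2 -- S2;
  K2 -- L1;
  K2 -- L2;
}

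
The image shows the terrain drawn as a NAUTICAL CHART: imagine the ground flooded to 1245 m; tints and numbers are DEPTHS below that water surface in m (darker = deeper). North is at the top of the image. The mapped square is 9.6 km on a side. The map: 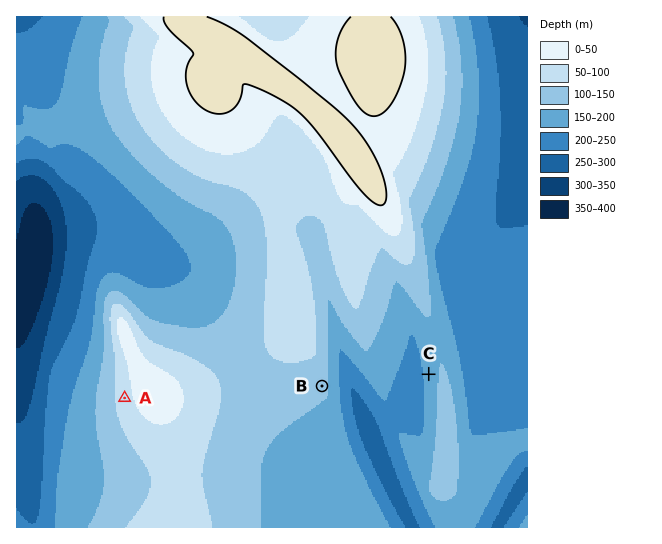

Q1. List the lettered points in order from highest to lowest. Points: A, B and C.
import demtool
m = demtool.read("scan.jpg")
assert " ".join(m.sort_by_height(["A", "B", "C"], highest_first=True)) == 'A B C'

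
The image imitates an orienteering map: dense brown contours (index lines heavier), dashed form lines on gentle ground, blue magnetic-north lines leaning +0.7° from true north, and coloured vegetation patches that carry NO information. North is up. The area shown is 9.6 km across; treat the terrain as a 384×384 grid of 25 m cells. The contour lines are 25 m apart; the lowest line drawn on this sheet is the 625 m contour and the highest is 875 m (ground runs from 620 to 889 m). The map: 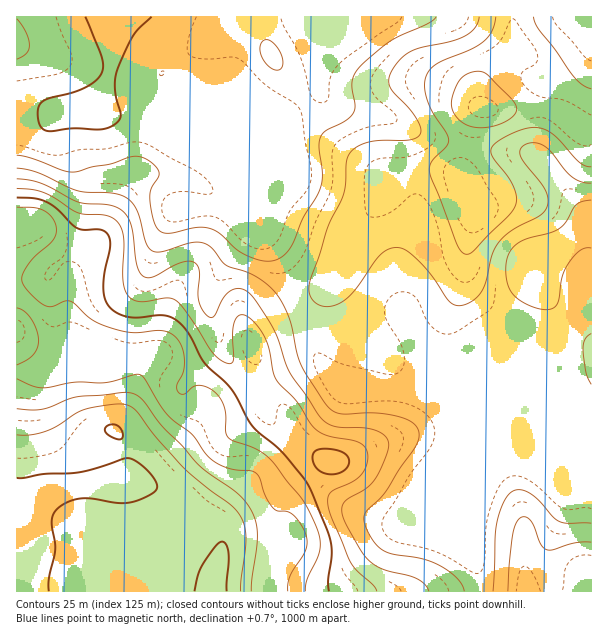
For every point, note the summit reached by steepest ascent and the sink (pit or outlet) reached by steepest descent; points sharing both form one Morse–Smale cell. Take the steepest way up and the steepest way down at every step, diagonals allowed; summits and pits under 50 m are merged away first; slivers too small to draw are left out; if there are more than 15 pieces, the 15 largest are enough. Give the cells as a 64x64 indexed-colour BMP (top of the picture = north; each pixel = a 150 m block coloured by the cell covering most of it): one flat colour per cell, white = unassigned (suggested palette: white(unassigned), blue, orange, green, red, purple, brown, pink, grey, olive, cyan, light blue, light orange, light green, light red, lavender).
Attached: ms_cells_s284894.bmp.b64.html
<image width="64" height="64" href="data:image/bmp;base64,Qk12CAAAAAAAAHYAAAAoAAAAQAAAAEAAAAABAAQAAAAAAAAIAAATCwAAEwsAABAAAAAAAAAA////ALR3HwAOf/8ALKAsACgn1gC9Z5QAS1aMAMJ34wB/f38AIr28AM++FwDox64AeLv/AIrfmACWmP8A1bDFABERERERERERERERERERERERERERERERERERMzMzMzMzERERERERERERERERERERERERERERERERERMzMzMzMzMREREREREREREREREREREREREREREREREREzMzMzMzMxERERERERERERERERERERERERERERERERETMzMzMzMzERERERERERERERERERERERERERERERERETMzMzMzMzMRERERERERERERERERERERERERERERERERMzMzMzMzMxERERERERERERERERERERERERERERERERMzMzMzMzMzEREREREREREREREREREREREREREREREREzMzMzMzMzMRERERERERERERERERERERERERERERERETMzMzMzMzMxERERERERERERERERERERERERERERERERMzMzMzMzMzERERERERERERERERERERERERERERERERETMzMzMzMzMRERERERERERERERERERERERERERERERERMzMzMzMzMxERERERERERERERERERERERERERERERERETMzMzMzMzERERERERERERERERERERERERERERERERERMzMzMzMzMRERERERERERERERERERERERERERERERERETMzMzMzMxEREREREREREREREREREREREREREREREREREzMzMzMzEREREREREREREREREREREREREREREREREREREzMxERERERERERERERERERERERERERERERERERERERERMzERERERERERERERERERERERERERERERERERERERERETMRERERERERERERERERERERERERERERERERERERERERExERERERERERERERERERERERERERERERERERERERERERMRERERERERERERERERERERERERERERERERERERERERERERERERERERERERERERERERERERERERERERERERERERERERERERERERERERERERERERERERERERERESIRERERERERERERERERERERERERERERERERERERERESIiIiIRERERERERERERERERERERERERERERERERERESIiIiERERERERERERERERERERERERERERERERERERESIiIiERERERERERERERERERERERERERERESERERERESIiIiIRERERERERERERERERERERERERERERIhERERESIiIiIiERERERERERERERERERERERERERERIiIhERERIiIiIiIREREREREREREREREREREREREREREiIiIhERIiIiIiIiEREREREREREREREREREREREREREiIiIiIiIiIiIiIiIRERERERERERERERERERERERERESIiIiIiIiIiIiIiIiERERERERERERERERERERERERERIiIiIiIiIiIiIiIiIhERERERERERERERERERERERERIiIiIiIiIiIiIiIiIiEREREREREREREREREREREREREiIiIiIiIiIiIiIiIiIhERERERERERERERERERERERESIiIiIiIiIiIiIiIiIiIRERERERERERERERERERERESIiIiIiIiIiIiIiIiIiIiERERERERERERERERERERESIiIiIiIiIiIiIiIiIiIiIRERERERERERERERERERERIiIiIiIiIiIiIiIiIiIiIiERERERERERERERERERERIiIiIiIiIiIiIiIiIiIiIiIiEREREREREREREREREREiIiIiIiIiIiIiIiIiIiIiIiIhERERERERERERERERESIiIiIiIiIiIiIiIiIiIiIiIiERERERERERERERERERIiIiIiIiIiIiIiIiIiIiIiIiIRERERERERERERERERIiIiIiIiIiIiIiIiIiIiIiIiIhEREREREREREREREREiIiIiIiIiIiIiIiIiIiIiIiIiEREREREREREREREREiIiIiIiIiIiIiIiIiIiIiIiIiIREREREREREREREREiIiIiIiIiIiIiIiIiIiIiIiIiIhERERERERERERERIiIiIiIiIiIiIiIiIiIiIiIiIiIiERERERERERERESIiIiIiIiIiIiIiIiIiIiIiIiIiIiIREREREREREREiIiIiIiIiIiIiIiIiIiIiIiIiIiIiIhERERERERERIiIiIiIiIiIiIiIiIiIiIiIiIiIiIiIiERERERERERERERERERERIiIiIiIiIiIiIiIiIiIiIiIRERERERERERERERERERESIiIiIiIiIiIiIiIiIiIiIhEREREREREREREREREREREiIiIiIiIiIiIiIiIiIiIiEREREREREREREREREREREREiIiIiIiIiIiIiIiIiIiIRERERERERERERERERERERESIiIiIiIiIiIiIiIiIiIhERERERERERERERERERERERIiIiIiIiIiIiIiIiIiIiEREREREREREREREREREREREiIiIiIiIiIiIiIiIiIiIRERERERERERERERERERERESIiIiIiIiIiIiIiIiIiIhERERERERERERERERERERERIiIiIiIiIiIiIiIiIiIiEREREREREREREREREREREREiIiIiIiIiIiIiIiIiIiIRERERERERERERERERERERESIiIiIiIiIiIiIiIiIiIhERERERERERERERERERERERIiIiIiIiIiIiIiIiIiIi"/>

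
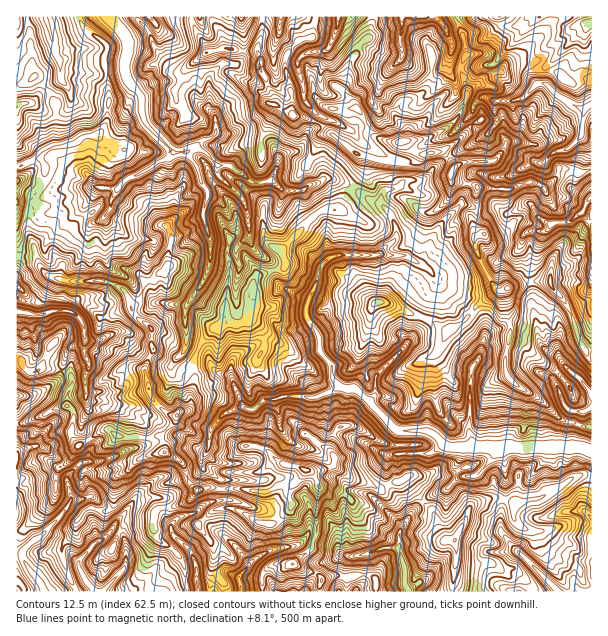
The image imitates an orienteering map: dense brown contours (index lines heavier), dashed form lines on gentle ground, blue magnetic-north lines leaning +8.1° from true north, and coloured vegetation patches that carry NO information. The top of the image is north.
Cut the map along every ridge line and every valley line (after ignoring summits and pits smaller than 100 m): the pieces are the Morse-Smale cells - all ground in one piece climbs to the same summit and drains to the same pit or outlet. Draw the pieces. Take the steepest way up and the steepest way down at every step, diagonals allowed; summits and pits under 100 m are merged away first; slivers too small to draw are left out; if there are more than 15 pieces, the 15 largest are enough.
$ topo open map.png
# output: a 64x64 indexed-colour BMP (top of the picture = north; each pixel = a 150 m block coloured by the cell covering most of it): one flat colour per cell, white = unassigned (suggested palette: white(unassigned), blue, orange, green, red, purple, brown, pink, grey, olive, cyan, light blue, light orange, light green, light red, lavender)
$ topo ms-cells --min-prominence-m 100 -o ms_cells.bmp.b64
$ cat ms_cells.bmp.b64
<image width="64" height="64" href="data:image/bmp;base64,Qk12CAAAAAAAAHYAAAAoAAAAQAAAAEAAAAABAAQAAAAAAAAIAAATCwAAEwsAABAAAAAAAAAA////ALR3HwAOf/8ALKAsACgn1gC9Z5QAS1aMAMJ34wB/f38AIr28AM++FwDox64AeLv/AIrfmACWmP8A1bDFAEREREREREREREAAD//wAAAAAAAAZmZmZmd3d3d3d3d3REREREREREREQAAP//AAAAAAAABmZmZmZ3d3d3d3d3dERERERERERERAAP///wAAZmZmZmZmZmZnd3d3d3d3d0RERERERERERAAA//////ZmZmZmZmZmZmd3d3d3d3d3REREREREREREAAD//////2ZmZmZmZmZmZ3d3d3d3d3dERERERERERAAAAP//////9mZmZmZmZmZnd3d3d3d3d0RERERERERAAAAP///////2ZmZmZmZmYid3d3d3d3d3REREREREREAAAP////////ZmZmZmZmZiInd3d3d3d3dEREREREREQAAAD///AAD/9mZmZmZmZiIid3d3d3d3d0REREREREREQAAAAAAAAA/2ZmZmZmZmIiInd3d3d3d3REREREREREREQAAAAAAA//ZmZmZmZmIiIiIiIiJ3d3dEREREREREREREIAACIiD//2ZmZmZmIiIiIiIiIiJ3d0REREREREREREIiIiIiIi/2ZmIiIiIiIiIiIiIiIiJ3REREREREREREQiIiIiIiIiJmIiIiIiIiIiIiIiIiIiJEREREREREREQiIiIiIiIiIiIiIiIiIiIiIiIiIiIiIkREREREREREQiIiIiIiIiIiIiIiIiIiIiIiIiIiIiIiREREREREREQiIiIiIiIiIiIiIiIiIiIjMzMzMzMzMyJERERVVEVVVSIiIiIiIiIiIiIiIiIiIjMzMzMzMzMzIkRERFVVVVVVUiIiIiIiIiIiIiIiIjMzMzMzMzMzMzMgREREVVVVVVVVIiIiIiIiIiIiIiIjMzMzMzMzMzMz3dBERERVVVVVVRESIiIiIiIiIiIiIjMzMzMzMzMzMz3QAERERFVVVVVRERIiIiIiIiIiIiIiMzMzMzMzMzMz3dAAREREVVVVVVERESIiIiIiIiIiIiIzMzMzMzMzM93dAABERERVVVVVURERIiIiIiIiIiMzIjMzMzMzMzM93d0ADURERVVVVVUREREiIiIiIiIiIzMzMzMzMzMzM93d3QDdRVVVVVVVVVERESIiIiIiIiIjMzMzMzMzMzMz3d3d3d1VVVVVVVVVURERIiIiIiIiIjMzMzMzMzMzMzPd3d3d0FVVVVVVVVVRERESIiIiIiIiMzMzMzMzMzMzMz3d3d3QVVVVVVVVVVERERIiIiIiIiIzMzMzMzMzMzMzPd3d3QBVVVVVVVVVURERERIiIiIiIzMzMzMzMzMzMzM93d3dAFVVVVVVVVEREREREREiIiIzMzMzMzMzMzMzMz3d3d0AVVVVVVVVURERERERESIiIjMzMzMzMzMzMzMz3d3d3QBVVVVVVVVRERERERERIiIiIzMzMzMzMzMzMzPd3d3ZmVVVVVVVVREREREREREiIiIjMzMzMzMzMzMzM93d3ZmZVVVVEVURERERERERESIiIiMzMzMzMzMzMzM5mZmZmZlVURERERERERERERERESIiIjMzMzMzMzMzM5mZmZmZmVVRERERERERERERERERESIiMzMzMzMzMzMzmZmZmZmZERERERERERERERERERERIiIiIiIzMzMzMzmZmZmZmZkREREREREREREREREREREiIiIiIiMzMzMzOZmZmZmZmRERERERERERERERERERERIiIiIiIjMzMzM5mZmZmZmZERERERERERERERERERERESIiIiIiMzMzMzmZmZmZmZkREREREREREREREREREREREiIiIiIzMzMzOZmZmZmZkBEREREREREREREREREREREREiIiIzMzMzM5mZmZmZmQERERERERERERERERERERERERIiIzMzMzMzmZmZmZmZARERERERERERERERERERERERESMzMzMzMzOZmZmZmZABERERERERERERERERERG7u7EbszMzMzMziIiIiIiZkAEREREREREREREREREREbu7u7u7MzMzMziIiIiIiIkAARERERERERERERERERERu7u7u7szMzMzM4iIiIiIqqqhERERERERERERERERERG7u7u7u+7u4zM4iIiIiIiqqqEREREREREREREREREREbu7u7vu7u7oiIiIiIiIiIiKoRERERERERERERERERu7u7u7vu7szMzIiIiIiIiIiIihERERERERERERERu7u7u7u77u7szMzMzIiIiIiIiIiKERERERERERERERG7u7u7u77u7uzMzMzMyIiIiIiIiIoREREREREREREREbu7u7sO7u7uzMzMzMzIiIiIiIiIihEREREREREREREbu7u7sA7u7uzMzMzMzMyIiIiIiIqqERERERERERERERG7u7sADu7uzMzMzMzMzIiIiqiIqqoREREREREREREREbu7uwDu7u7szMzMzMzMiIiqqqqqqhERERERERERERERu7uwAO7u7uzMzMzMzMyIiqqqqqqqEREREREREREREREbu7AA7u7u7MzMzAAAwKqKqqqqqqoREREREREREREREREbsADu7u7uzAAAAAAAqqqqqqqqqhERERERERERERERERuwAA7u7u7AAAAAAACqqqqqqqqqERERERERERERERERG7AAAO7u7gAAAAAAAKqqqqqqqqoREREREREREREREREbsAAADu7gAAAAAAAKqqqqqqqqqhERERERERERERERERuwAAAO7gAAAAAAAAqqqqqqqqqq"/>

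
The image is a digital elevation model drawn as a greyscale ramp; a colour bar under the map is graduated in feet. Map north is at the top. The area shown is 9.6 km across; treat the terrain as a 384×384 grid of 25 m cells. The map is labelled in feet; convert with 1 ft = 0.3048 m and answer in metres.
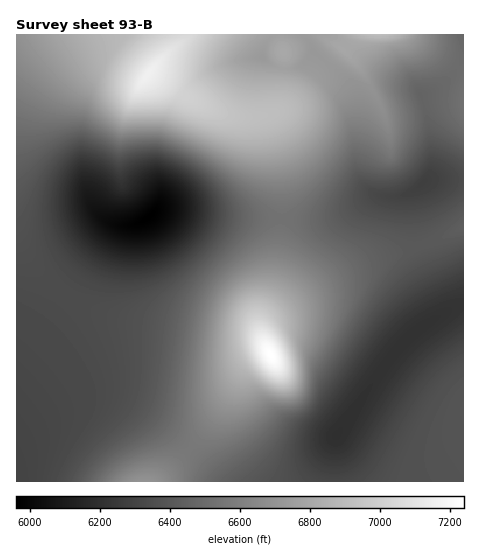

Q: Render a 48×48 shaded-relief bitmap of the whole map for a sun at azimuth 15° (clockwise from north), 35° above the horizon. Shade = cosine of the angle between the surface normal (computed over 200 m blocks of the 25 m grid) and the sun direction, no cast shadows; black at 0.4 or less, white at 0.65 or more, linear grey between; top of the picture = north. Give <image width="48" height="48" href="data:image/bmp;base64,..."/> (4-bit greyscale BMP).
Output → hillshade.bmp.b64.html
<image width="48" height="48" href="data:image/bmp;base64,Qk32BAAAAAAAAHYAAAAoAAAAMAAAADAAAAABAAQAAAAAAIAEAAATCwAAEwsAABAAAAAAAAAAAAAAABEREQAiIiIAMzMzAERERABVVVUAZmZmAHd3dwCIiIgAmZmZAKqqqgC7u7sAzMzMAN3d3QDu7u4A////AKqqu7vM3u7tzLqZmZmqq7zMzMu7uqqqqqqqu7vN3u7tzLqZmZmqq8zNzMu7uqqqqqqqu7vM3u7tzLqZmZmaq8zNzMu7uqqqqqqqq7vM3d3dy7qZiImZq7zMzLu7u6qqqqqqq7u8zN3cy6qYiIiZqru7u7u7u7qqqqqqqru7zMzMu6mYiIiJmaqqq7u7u7uqqqqqqqu7u7u7uqmYiHiIh3iZqru7u7uqqqqqqqqru7u7qqmYh3d2Q0eZmqu7u7u6qqqqqqqqq7u6qpmYh3djAUeZmqu7u7u7qqqqqqqqqqqqqpmYh3YwAViZmaq7u7u7u6qqqqqqqqqqqqmYh3QABIqZmaqru7u7u6qqqqqqqqqqqqmYiGIASbuYmZqru7u7u6qqqqqqqqqqqqmZiFEVrdqImZmqu7zMy6qqqqqqqqqqqqmZiFNb/9qImZmqq7zMzKqqqqqqqqqqqqqZmGa//8mZmZmaq7vMzKqqqqqqqqqqqqqZmIrv/rqpmZmZqru8zKqqqqqqqqqqqqqpma3//LuqmZmZmqq7zKqqqqqqqqqqqqqqqr7/7Mu7qZmZmZqru6qqqqqru7u7uqqrvN7+7cy7upmZmZmaq6qqqqu7u7u7u7u7ze//7dzLu6qZmYmZmqqqq7u8zMzMy7u83v//7t3Mu7qpmYiImaqqu7zM3d3dzMzM3u/+7t3cy7uqmZiIiaqru8zd7u7u3czM3e7u7t3czLu6qZmIiKqrvM3u///u7d3N3d3u7d3dzMu7qpmZiKq7zN7v///+7t3Mzd3d3d3dzMu7uqqZmKq7zd7////u7d3MzMzMzMzMzMzLu7qqmaq7ze7u7u7d3czMu8zMzMzMzMzMzLu7qaq8zd7cu7zMzMu7u7u7u7u8zMzMzMzLu6q7zN26iImru6qqqqqqqqu7vMzM3MzMzKq7zMuYdniZmZmIiImZmaqqu8zMzMzMzKqru7qHZniIh3d3d3iIiZmaqru6q8zMzKqqqqmHZ4iHZlVVVmd3iImZmqmIiau7u6qqqZh2Z4h2RDMzRVZneIiJmZdmZ4mqqqmZmYdlVnZUMhEiNFVmd4iJmYdmZ4iZmZmZiHZURVQyEAASNFZnd4iImYd2eIiIiJmYh2VDMzIQAAASRWZ3d4iJmYh3iZmId5mId1QyIhEAAAEkVneIiIiZmYh4mpmId5mIdlQyIQAAABNGeIiYiJmZmYiIqqqYiJmIdlQyIQAAEkVomaqpmZmqqYiJu7qZmZiIdmVDMhIiRWiaq7u7qqq7qYiKzMupmZiId2VVRDNFaJq7zMzMu8zMqZmczMuqqpiIh3Z2Z2ZnibzN3d3Mzd3cqZm8zMqqqpiIiIeIiZiJmrzd3d3d3u3Lqpm8u6maq5mIiIiJqruqq7zd3d3d3e27qYmqmYiJq5mZmZmau83Lu7u8zN3cu8u6mIqZh3eJq5mZmZmavM3cuqqqqru5mqupiJmIdniZq5mZmZmqrM3e26qZmZmavLqYmpdlVniau5mZmZmqrN3e7KmZmZmbzMqJqXVDNomruw=="/>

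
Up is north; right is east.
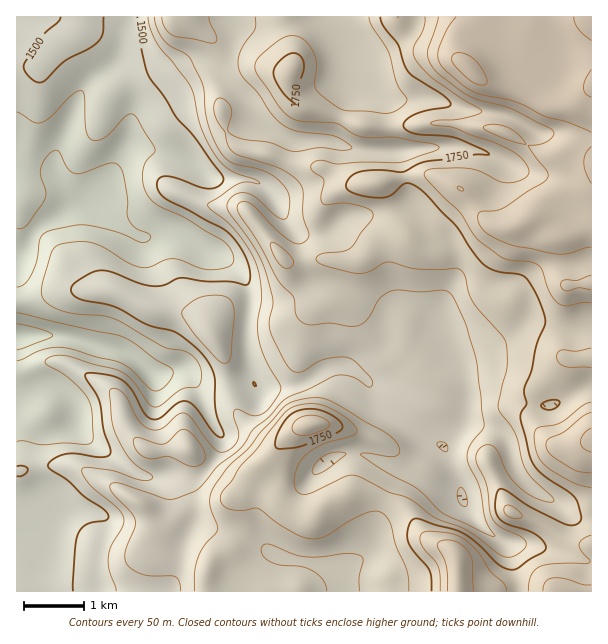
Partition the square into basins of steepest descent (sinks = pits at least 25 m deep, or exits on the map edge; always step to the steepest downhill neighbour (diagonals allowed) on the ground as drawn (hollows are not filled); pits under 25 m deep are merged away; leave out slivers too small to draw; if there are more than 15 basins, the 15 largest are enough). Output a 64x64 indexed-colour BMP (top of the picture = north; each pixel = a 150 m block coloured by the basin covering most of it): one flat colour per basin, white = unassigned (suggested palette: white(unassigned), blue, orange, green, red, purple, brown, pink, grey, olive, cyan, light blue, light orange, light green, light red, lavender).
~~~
<image width="64" height="64" href="data:image/bmp;base64,Qk12CAAAAAAAAHYAAAAoAAAAQAAAAEAAAAABAAQAAAAAAAAIAAATCwAAEwsAABAAAAAAAAAA////ALR3HwAOf/8ALKAsACgn1gC9Z5QAS1aMAMJ34wB/f38AIr28AM++FwDox64AeLv/AIrfmACWmP8A1bDFADMzMzMzMzMzMzMxERERERERERERERERERERERERERERMzMzMzMzMzMzMzEREREREREREREREREREREREREREREzMzMzMzMzMzMzMRERERERERERERERERERERERERERETMzMzMzMzMzMRERERERERERERERERERERERERERERERMzMzMzMzMzMREREREREREREREREREREREREREREREREzMzMzMzMzMRERERERERERERERERERERERERERERERETMzMzMzMzMxERERERERERERERERERERERERERERERERMzMzMzMzMzEREREREREREREREREREREREREREREREREzMzMzMzMzMRERERERERERERERERERERERERERERERETMzMzMzMzMRERERERERERERERERERERERERERERERERMzMzMzMzMREREREREREREREREREREREREREREREREREzMzMzMzERERERERERERERERERERERERERERERERERETMzMzMxEREREREREREREREREREREREREREREREREREREzMzMxEREREREREREREREREREREREREREREREREREREREREREREREREREREREREREREREREREREREREREREREREREREREREREREREREREREREREREREREREREREREREREREREREREREREREREREREREREREREREREREREREREREREREREREREREREREREREREREREREREREREREREREREREREREREREREREREREREREREREREREREREREREREREREREREREREREREREREREREREREREREREREREREREREREREREREREREREREREREREREREREREREREREREREREREREREREREREREREREREREREREREREREREREREREREREREREREREREREREREREREREREREREREREREREREREREREREREREREREREREREREREREREREREREREREREREREREREREREREREREREREREREREREREREREREREREREREREREREREREREREREREREREREREREREREREREREREREREREREREREREREREREREREREREREREREREREREREREREREREREREREREREREREREREREREREREREREREREREREREREREREREREREREREREREREREREREREREREREREREREREREREREREREREREREREREREREREREREREREREREREREREREREREREREREiIiIiIiEREREREREREREREREREREREREREREREREiIiIiIiIiIiEREREREREREREREREREREiERERERESIiIiIiIiIiIiIiERERERERERERERERERESIiIREREiIiIiIiIiIiIiIiIhERERERERERERERERERIiIiIiIiIiIiIiIiIiIiIiIiEREREREREREREREREREiIiIiIiIiIiIiIiIiIiIiIiIRERERERERERERERERESIiIiIiIiIiIiIiIiIiIiIiIhERERERERERERERERERIiIiIiIiIiIiIiIiIiIhEREREREREREREREREREREREiIiIiIiIiIiIiIiIiIiERERERERERERERERERERERESIiIiIiIiIiIiIiIiIiERERERERERERERERERERERERIiIiIiIiIiIiIiIiIiEREREREREREREREREREREREREiIiIiIiIiIiIiIiIiERERERERERERERERERERERERESIiIiIiIiIiIiIiIiERERERERERERERERERERERERERIiIiIiIiIiIiIhEREREREREREREREREREREREREREREiIiIiIiIiIiIRERERERERERERERERERERERERERERESIiIiIiIiIiIRERERERERERERERERERERERERERERERIiIiIiIiIiIhEREREREREREREREREREREREREREREREiIiIiIiIiIiERERERERERERERERERERERERERERERESIiIiIiIiIiIhERERERERERERERERERERERERERERERIiIiIiIiIiIiEREREREREREREREREREREREREREREREiIiIiIiIiIiIRERERERERERERERERERERERERERERESIiIiIiIiIiIiERERERERERERERERERERERERERERERIiIiIiIiIiIiIiEREREREREREREREREREREREREREREiIiIiIiIiIiIiIiERERERERERERERERERERERERERESIiIiIiIiIiIiIiIRERERERERERERERERERERERERERIiIiIiIiIiIiIiIiEREREREREREREREREREREREREREiIiIiIiIiIiIiIiIhERERERERERERERERERERERERESIiIiIiIiIiIiIiIiIRERERERERERERERERERERERERERIiIiIiIiIiIiIiIiIRERERERERERERERERERERERERESIiIiIiIiIiIiIiEREREREREREREREREREREREREREREiIiIiIiIiIiIRERERERERERERERERERERERERERERERIiIiIiIiIiIRERERERERERERERERERERERERERERERESIiIiIiIiERERERERERERERERERERERERERERERERERIiIiIiIiERERERERERERERERERERERERERERER"/>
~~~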